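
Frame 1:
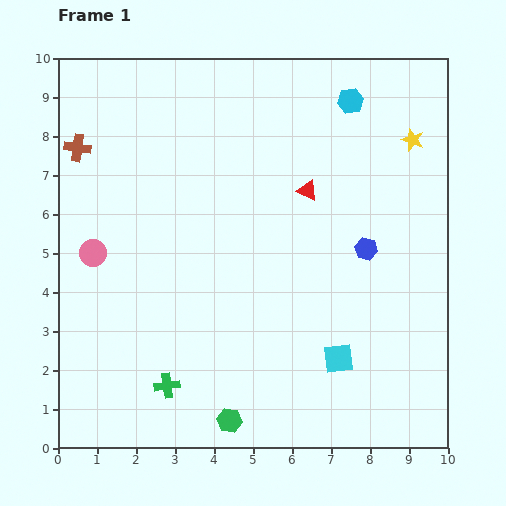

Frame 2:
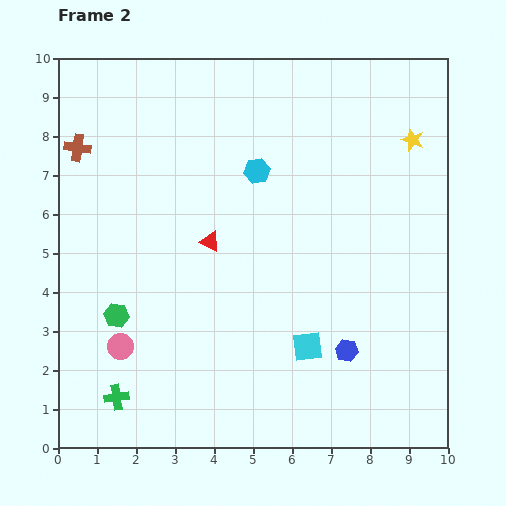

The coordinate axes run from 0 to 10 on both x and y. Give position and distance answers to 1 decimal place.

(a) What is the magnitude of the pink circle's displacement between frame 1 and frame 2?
2.5

The pink circle moved from (0.9, 5.0) to (1.6, 2.6), a distance of √(0.7² + 2.4²) ≈ 2.5.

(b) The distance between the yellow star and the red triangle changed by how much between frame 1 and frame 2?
+2.8

Distance in frame 1: 3.0. Distance in frame 2: 5.8.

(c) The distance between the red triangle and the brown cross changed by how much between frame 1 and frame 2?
-1.8

Distance in frame 1: 6.0. Distance in frame 2: 4.2.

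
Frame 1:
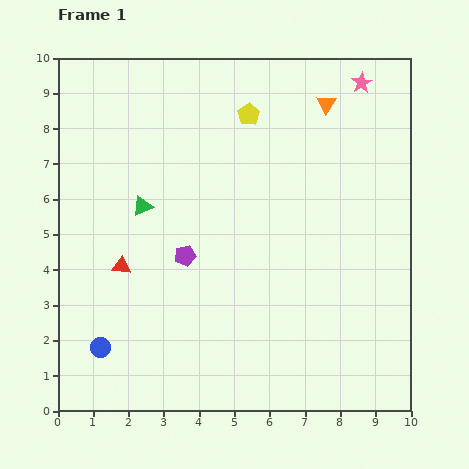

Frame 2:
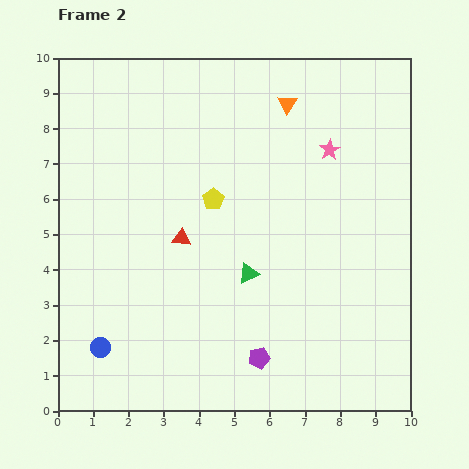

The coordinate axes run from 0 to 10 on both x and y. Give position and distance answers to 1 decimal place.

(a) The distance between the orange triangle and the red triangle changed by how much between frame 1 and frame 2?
-2.6

Distance in frame 1: 7.4. Distance in frame 2: 4.8.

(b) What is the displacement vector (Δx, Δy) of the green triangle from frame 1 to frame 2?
(3.0, -1.9)

The green triangle was at (2.4, 5.8) in frame 1 and (5.4, 3.9) in frame 2.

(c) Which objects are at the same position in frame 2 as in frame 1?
the blue circle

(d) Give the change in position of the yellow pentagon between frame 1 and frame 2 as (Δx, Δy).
(-1.0, -2.4)

The yellow pentagon was at (5.4, 8.4) in frame 1 and (4.4, 6.0) in frame 2.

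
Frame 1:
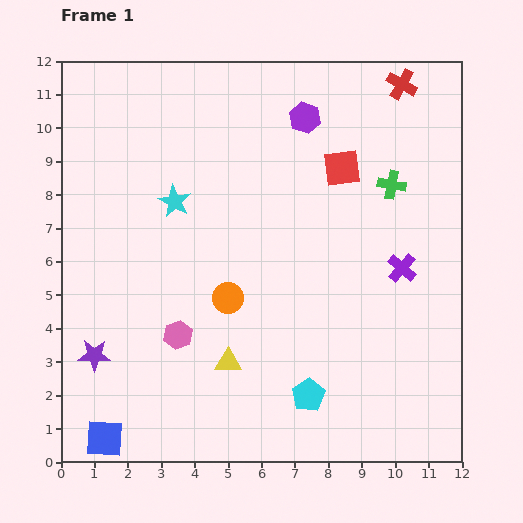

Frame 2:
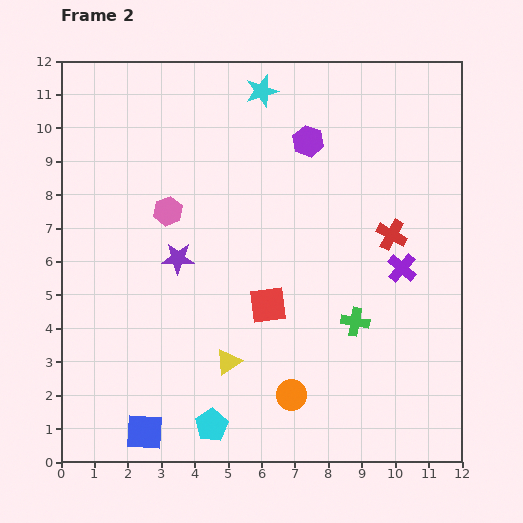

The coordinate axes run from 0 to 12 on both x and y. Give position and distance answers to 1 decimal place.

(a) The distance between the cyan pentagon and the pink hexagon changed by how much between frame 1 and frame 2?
+2.2

Distance in frame 1: 4.3. Distance in frame 2: 6.5.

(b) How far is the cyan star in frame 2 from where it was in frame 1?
4.2

The cyan star moved from (3.4, 7.8) to (6.0, 11.1), a distance of √(2.6² + 3.3²) ≈ 4.2.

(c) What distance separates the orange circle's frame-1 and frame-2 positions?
3.5

The orange circle moved from (5.0, 4.9) to (6.9, 2.0), a distance of √(1.9² + 2.9²) ≈ 3.5.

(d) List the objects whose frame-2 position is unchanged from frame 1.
the yellow triangle, the purple cross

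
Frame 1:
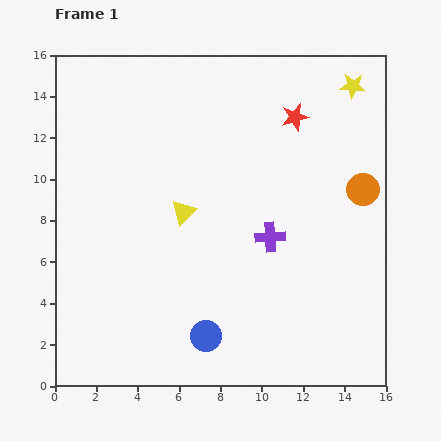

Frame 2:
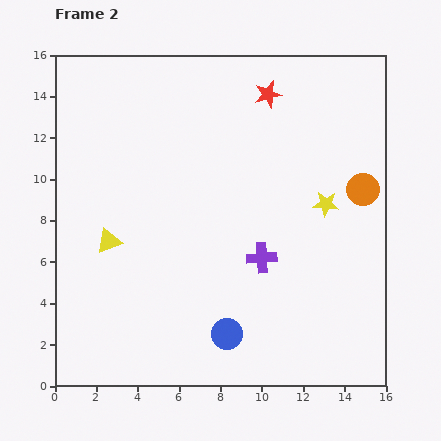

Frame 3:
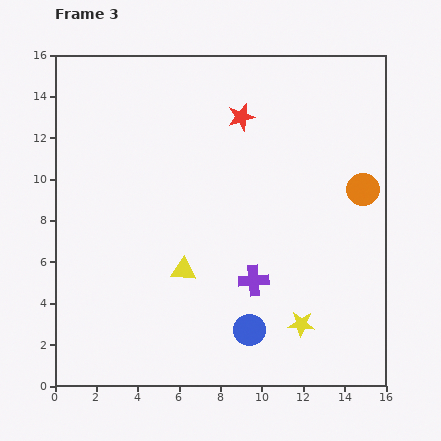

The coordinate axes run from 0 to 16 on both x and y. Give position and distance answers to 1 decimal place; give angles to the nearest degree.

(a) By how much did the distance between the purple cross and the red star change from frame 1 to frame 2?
+2.0

Distance in frame 1: 5.9. Distance in frame 2: 7.9.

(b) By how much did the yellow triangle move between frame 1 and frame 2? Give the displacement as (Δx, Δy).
(-3.6, -1.4)

The yellow triangle was at (6.2, 8.4) in frame 1 and (2.6, 7.0) in frame 2.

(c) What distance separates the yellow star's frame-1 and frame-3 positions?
11.8

The yellow star moved from (14.4, 14.5) to (11.9, 3.0), a distance of √(2.5² + 11.5²) ≈ 11.8.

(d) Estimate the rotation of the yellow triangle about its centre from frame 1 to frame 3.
48° clockwise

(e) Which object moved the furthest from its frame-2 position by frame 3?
the yellow star

(moved 5.9; next 3.9)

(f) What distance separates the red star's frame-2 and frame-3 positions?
1.7

The red star moved from (10.3, 14.1) to (9.0, 13.0), a distance of √(1.3² + 1.1²) ≈ 1.7.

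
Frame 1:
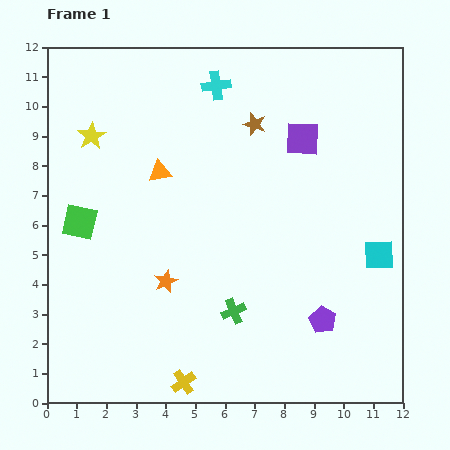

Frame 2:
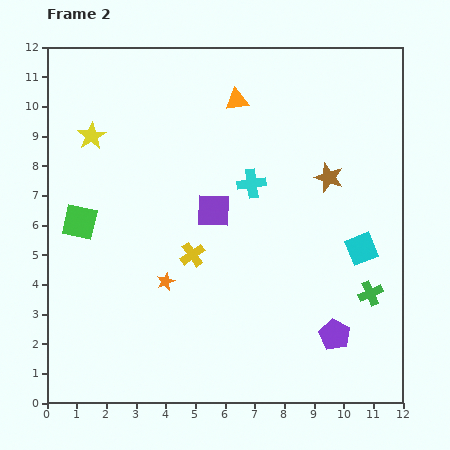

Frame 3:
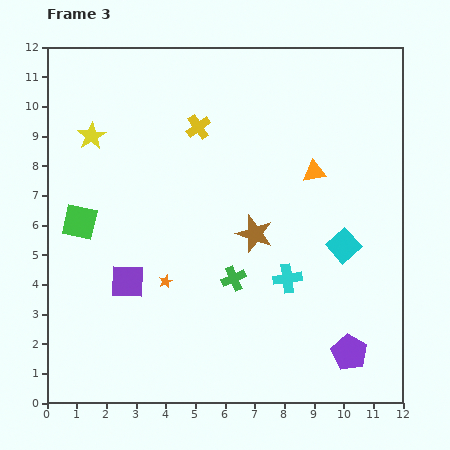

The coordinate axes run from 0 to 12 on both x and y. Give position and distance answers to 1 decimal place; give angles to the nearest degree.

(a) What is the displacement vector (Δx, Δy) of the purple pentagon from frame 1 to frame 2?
(0.4, -0.5)

The purple pentagon was at (9.3, 2.8) in frame 1 and (9.7, 2.3) in frame 2.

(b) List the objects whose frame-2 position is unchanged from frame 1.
the yellow star, the orange star, the green square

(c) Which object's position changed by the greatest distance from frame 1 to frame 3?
the yellow cross

(moved 8.6; next 7.6)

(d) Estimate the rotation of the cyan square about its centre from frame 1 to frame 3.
40° counter-clockwise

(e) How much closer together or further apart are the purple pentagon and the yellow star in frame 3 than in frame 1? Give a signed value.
+1.4

Distance in frame 1: 10.0. Distance in frame 3: 11.4.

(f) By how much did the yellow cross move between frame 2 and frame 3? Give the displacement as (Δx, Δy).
(0.2, 4.3)

The yellow cross was at (4.9, 5.0) in frame 2 and (5.1, 9.3) in frame 3.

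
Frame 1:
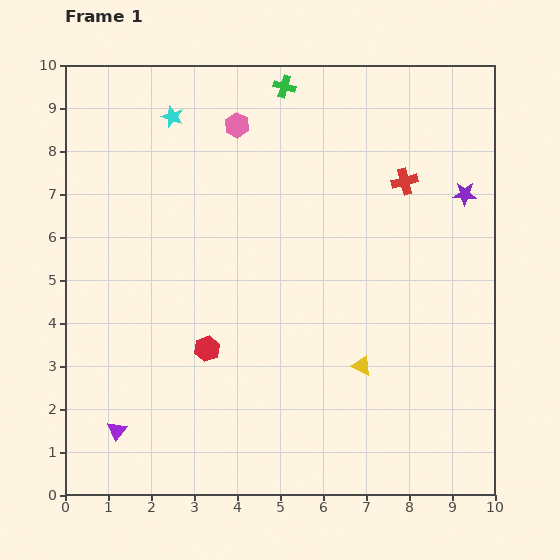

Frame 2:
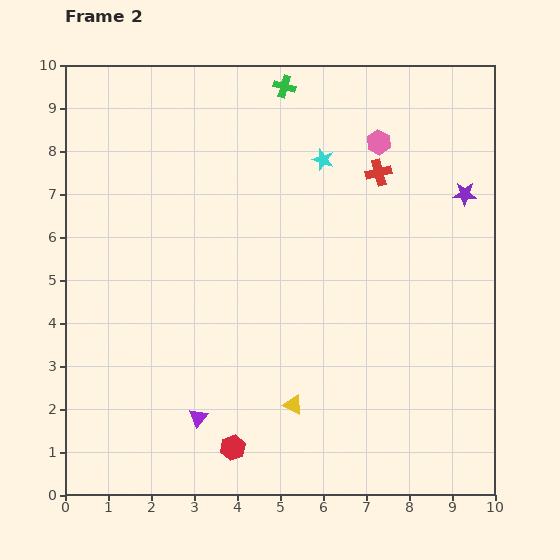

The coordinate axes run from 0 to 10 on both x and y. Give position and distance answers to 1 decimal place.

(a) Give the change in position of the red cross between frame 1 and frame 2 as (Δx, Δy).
(-0.6, 0.2)

The red cross was at (7.9, 7.3) in frame 1 and (7.3, 7.5) in frame 2.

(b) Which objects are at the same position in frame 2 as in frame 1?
the purple star, the green cross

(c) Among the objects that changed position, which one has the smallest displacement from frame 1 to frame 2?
the red cross

(moved 0.6)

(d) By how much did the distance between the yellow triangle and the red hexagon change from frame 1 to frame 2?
-1.9

Distance in frame 1: 3.6. Distance in frame 2: 1.7.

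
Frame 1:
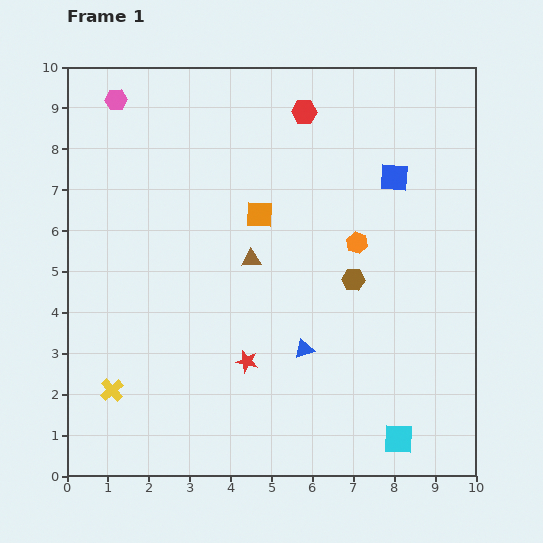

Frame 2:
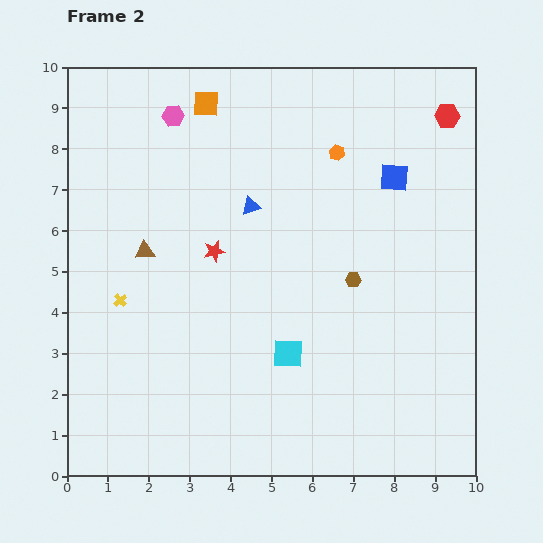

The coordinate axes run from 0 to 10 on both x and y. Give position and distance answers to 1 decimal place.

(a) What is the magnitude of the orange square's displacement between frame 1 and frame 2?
3.0

The orange square moved from (4.7, 6.4) to (3.4, 9.1), a distance of √(1.3² + 2.7²) ≈ 3.0.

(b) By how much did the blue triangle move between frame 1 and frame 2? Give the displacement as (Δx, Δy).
(-1.3, 3.5)

The blue triangle was at (5.8, 3.1) in frame 1 and (4.5, 6.6) in frame 2.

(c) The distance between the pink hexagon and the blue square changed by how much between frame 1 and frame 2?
-1.5

Distance in frame 1: 7.1. Distance in frame 2: 5.6.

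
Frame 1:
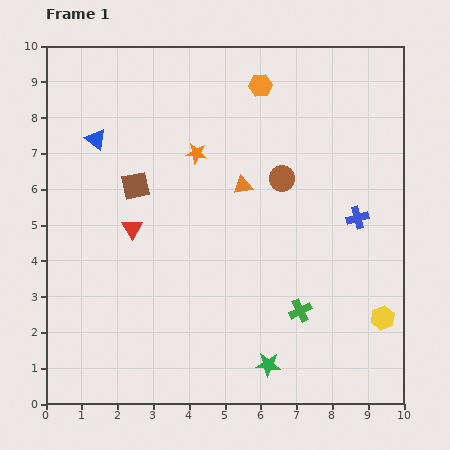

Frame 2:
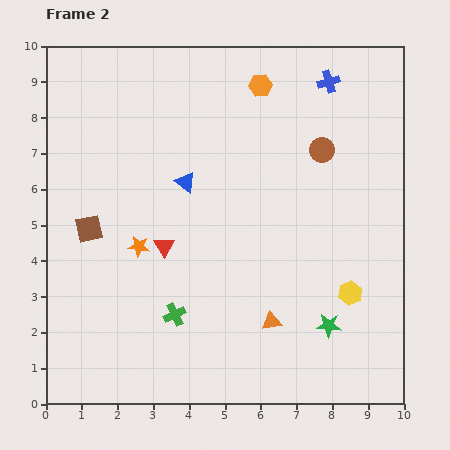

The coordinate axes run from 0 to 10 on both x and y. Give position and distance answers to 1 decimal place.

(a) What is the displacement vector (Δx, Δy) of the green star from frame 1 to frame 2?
(1.7, 1.1)

The green star was at (6.2, 1.1) in frame 1 and (7.9, 2.2) in frame 2.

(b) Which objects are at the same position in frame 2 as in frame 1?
the orange hexagon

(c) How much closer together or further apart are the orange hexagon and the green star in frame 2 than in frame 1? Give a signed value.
-0.8

Distance in frame 1: 7.8. Distance in frame 2: 7.0.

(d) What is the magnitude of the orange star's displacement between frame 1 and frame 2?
3.1

The orange star moved from (4.2, 7.0) to (2.6, 4.4), a distance of √(1.6² + 2.6²) ≈ 3.1.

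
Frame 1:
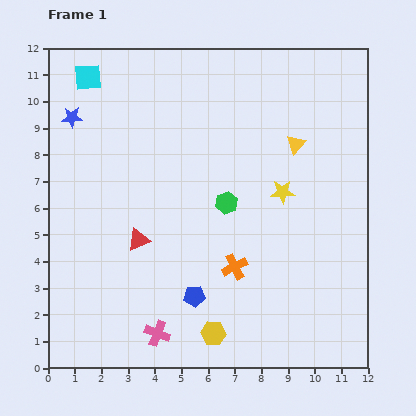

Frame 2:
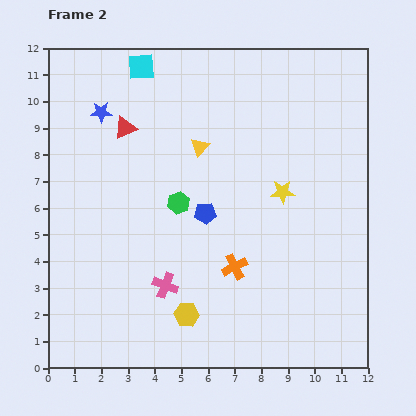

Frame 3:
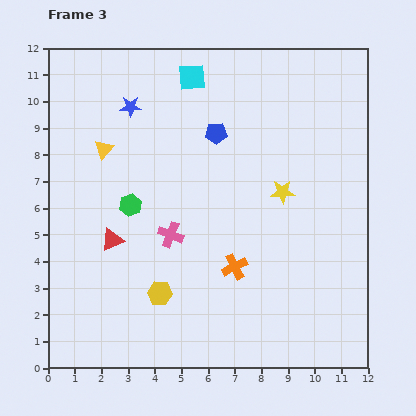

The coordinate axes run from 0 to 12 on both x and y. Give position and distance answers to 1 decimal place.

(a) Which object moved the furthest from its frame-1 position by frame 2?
the red triangle

(moved 4.2; next 3.6)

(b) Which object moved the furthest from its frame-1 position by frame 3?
the yellow triangle

(moved 7.2; next 6.2)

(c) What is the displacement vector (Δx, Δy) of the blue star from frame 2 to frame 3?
(1.1, 0.2)

The blue star was at (2.0, 9.6) in frame 2 and (3.1, 9.8) in frame 3.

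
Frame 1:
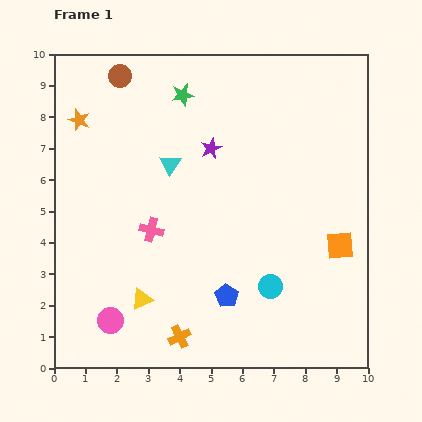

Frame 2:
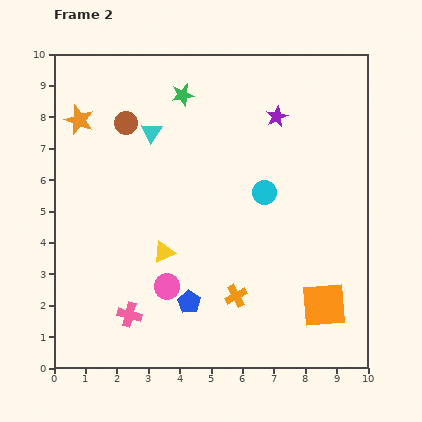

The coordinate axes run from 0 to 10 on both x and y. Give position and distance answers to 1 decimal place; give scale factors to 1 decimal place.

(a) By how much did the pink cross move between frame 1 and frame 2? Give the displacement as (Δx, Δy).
(-0.7, -2.7)

The pink cross was at (3.1, 4.4) in frame 1 and (2.4, 1.7) in frame 2.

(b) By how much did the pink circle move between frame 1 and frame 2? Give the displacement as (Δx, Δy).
(1.8, 1.1)

The pink circle was at (1.8, 1.5) in frame 1 and (3.6, 2.6) in frame 2.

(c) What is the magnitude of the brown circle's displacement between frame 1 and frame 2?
1.5

The brown circle moved from (2.1, 9.3) to (2.3, 7.8), a distance of √(0.2² + 1.5²) ≈ 1.5.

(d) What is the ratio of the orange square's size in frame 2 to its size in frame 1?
1.6×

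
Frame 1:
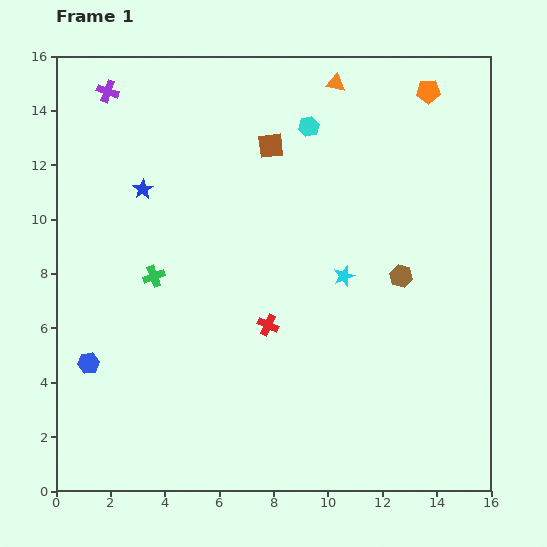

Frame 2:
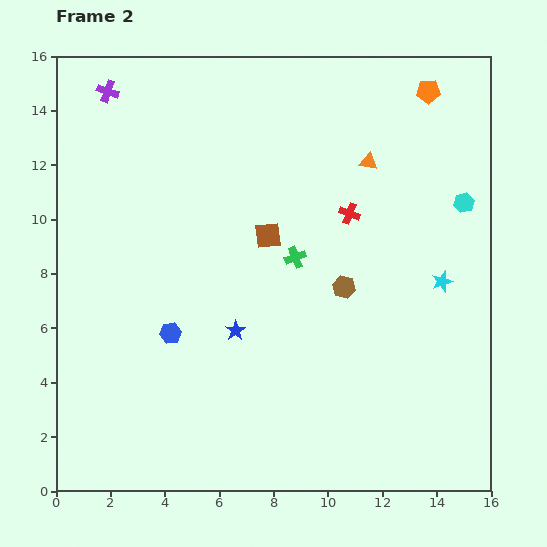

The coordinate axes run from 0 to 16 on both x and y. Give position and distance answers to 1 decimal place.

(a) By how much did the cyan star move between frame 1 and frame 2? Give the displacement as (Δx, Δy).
(3.6, -0.2)

The cyan star was at (10.6, 7.9) in frame 1 and (14.2, 7.7) in frame 2.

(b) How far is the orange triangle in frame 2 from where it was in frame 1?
3.1

The orange triangle moved from (10.3, 15.0) to (11.5, 12.1), a distance of √(1.2² + 2.9²) ≈ 3.1.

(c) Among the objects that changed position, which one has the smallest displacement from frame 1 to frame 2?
the brown hexagon

(moved 2.1)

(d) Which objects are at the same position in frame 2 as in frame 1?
the purple cross, the orange pentagon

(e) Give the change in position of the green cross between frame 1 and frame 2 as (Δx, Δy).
(5.2, 0.7)

The green cross was at (3.6, 7.9) in frame 1 and (8.8, 8.6) in frame 2.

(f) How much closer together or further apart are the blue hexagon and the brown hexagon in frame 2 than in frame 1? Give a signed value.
-5.3

Distance in frame 1: 11.9. Distance in frame 2: 6.6.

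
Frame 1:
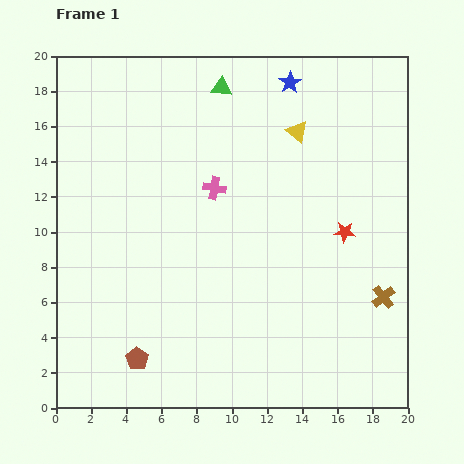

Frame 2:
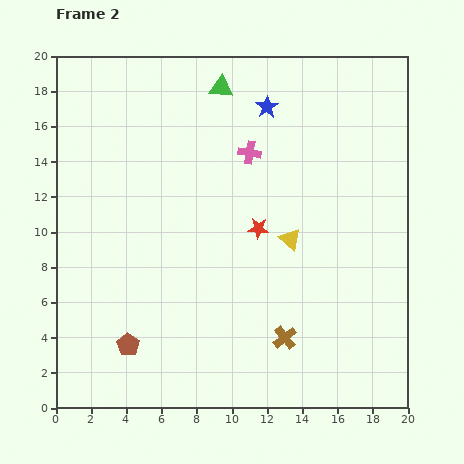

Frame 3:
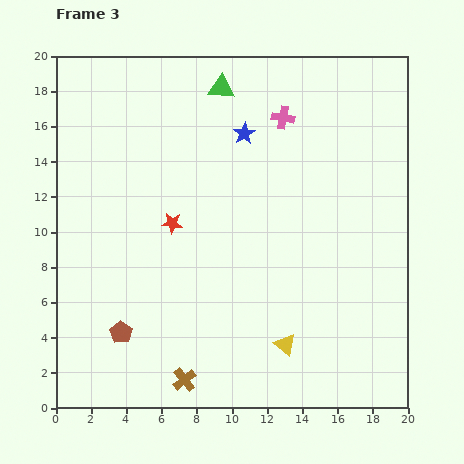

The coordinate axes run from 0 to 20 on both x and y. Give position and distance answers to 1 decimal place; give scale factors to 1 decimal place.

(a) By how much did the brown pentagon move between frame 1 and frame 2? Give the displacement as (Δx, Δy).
(-0.5, 0.8)

The brown pentagon was at (4.6, 2.8) in frame 1 and (4.1, 3.6) in frame 2.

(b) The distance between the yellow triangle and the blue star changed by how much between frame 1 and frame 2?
+4.8

Distance in frame 1: 2.8. Distance in frame 2: 7.6.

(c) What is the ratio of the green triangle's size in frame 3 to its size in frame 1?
1.3×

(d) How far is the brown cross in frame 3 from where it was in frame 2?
6.2

The brown cross moved from (13.0, 4.0) to (7.3, 1.6), a distance of √(5.7² + 2.4²) ≈ 6.2.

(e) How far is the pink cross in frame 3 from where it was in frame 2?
2.8

The pink cross moved from (11.0, 14.5) to (12.9, 16.5), a distance of √(1.9² + 2.0²) ≈ 2.8.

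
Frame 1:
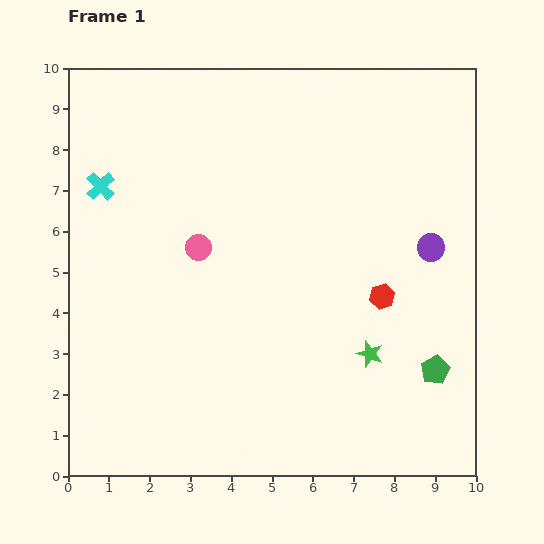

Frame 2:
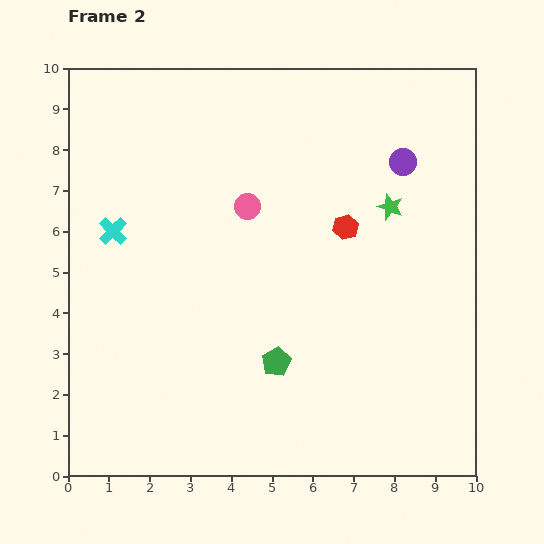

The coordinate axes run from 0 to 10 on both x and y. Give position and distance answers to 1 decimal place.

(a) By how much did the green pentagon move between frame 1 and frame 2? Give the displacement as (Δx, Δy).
(-3.9, 0.2)

The green pentagon was at (9.0, 2.6) in frame 1 and (5.1, 2.8) in frame 2.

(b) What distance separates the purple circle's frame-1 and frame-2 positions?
2.2

The purple circle moved from (8.9, 5.6) to (8.2, 7.7), a distance of √(0.7² + 2.1²) ≈ 2.2.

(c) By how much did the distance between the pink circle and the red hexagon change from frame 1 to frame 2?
-2.2

Distance in frame 1: 4.7. Distance in frame 2: 2.5.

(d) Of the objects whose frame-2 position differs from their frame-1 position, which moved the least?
the cyan cross

(moved 1.1)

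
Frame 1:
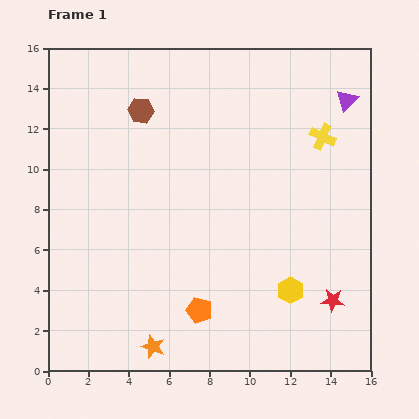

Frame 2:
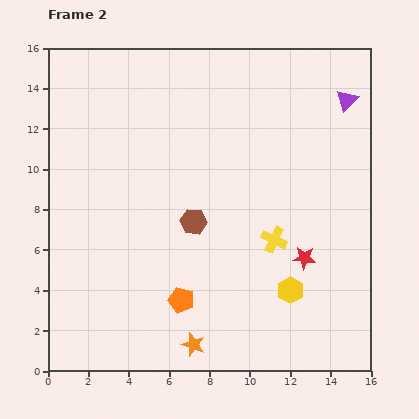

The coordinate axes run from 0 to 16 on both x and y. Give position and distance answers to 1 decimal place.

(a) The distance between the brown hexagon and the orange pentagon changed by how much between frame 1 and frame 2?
-6.4

Distance in frame 1: 10.3. Distance in frame 2: 3.9.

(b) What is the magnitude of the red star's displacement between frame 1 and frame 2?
2.5

The red star moved from (14.1, 3.5) to (12.7, 5.6), a distance of √(1.4² + 2.1²) ≈ 2.5.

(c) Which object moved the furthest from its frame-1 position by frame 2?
the brown hexagon

(moved 6.1; next 5.6)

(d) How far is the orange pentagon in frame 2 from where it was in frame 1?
1.0

The orange pentagon moved from (7.5, 3.0) to (6.6, 3.5), a distance of √(0.9² + 0.5²) ≈ 1.0.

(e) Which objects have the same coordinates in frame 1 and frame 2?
the purple triangle, the yellow hexagon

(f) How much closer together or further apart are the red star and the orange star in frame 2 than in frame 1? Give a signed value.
-2.2

Distance in frame 1: 9.2. Distance in frame 2: 7.0.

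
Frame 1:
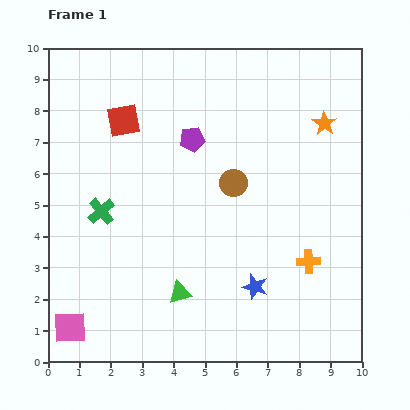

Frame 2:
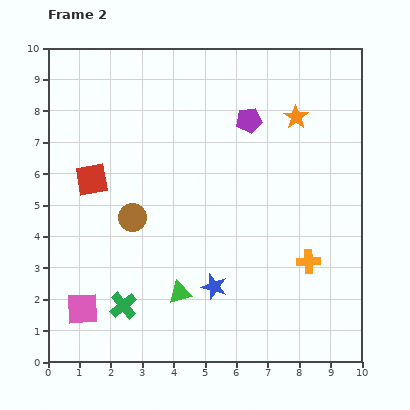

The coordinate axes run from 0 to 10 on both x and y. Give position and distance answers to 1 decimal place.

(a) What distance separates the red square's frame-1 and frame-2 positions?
2.1

The red square moved from (2.4, 7.7) to (1.4, 5.8), a distance of √(1.0² + 1.9²) ≈ 2.1.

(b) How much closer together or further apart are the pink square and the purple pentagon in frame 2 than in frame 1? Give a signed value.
+0.8

Distance in frame 1: 7.2. Distance in frame 2: 8.0.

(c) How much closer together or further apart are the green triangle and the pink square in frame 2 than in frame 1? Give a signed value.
-0.6

Distance in frame 1: 3.7. Distance in frame 2: 3.1.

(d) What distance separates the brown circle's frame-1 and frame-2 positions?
3.4

The brown circle moved from (5.9, 5.7) to (2.7, 4.6), a distance of √(3.2² + 1.1²) ≈ 3.4.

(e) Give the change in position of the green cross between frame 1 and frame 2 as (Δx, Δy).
(0.7, -3.0)

The green cross was at (1.7, 4.8) in frame 1 and (2.4, 1.8) in frame 2.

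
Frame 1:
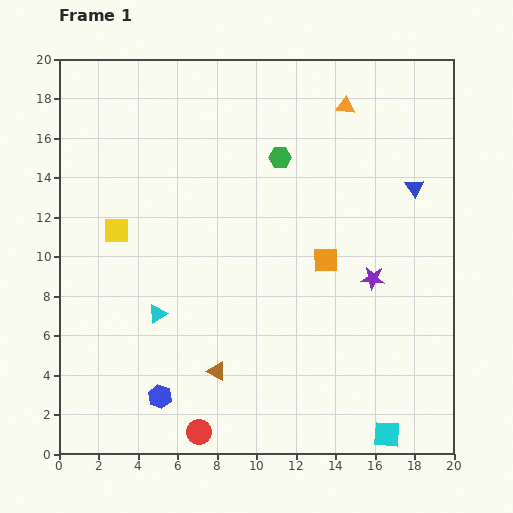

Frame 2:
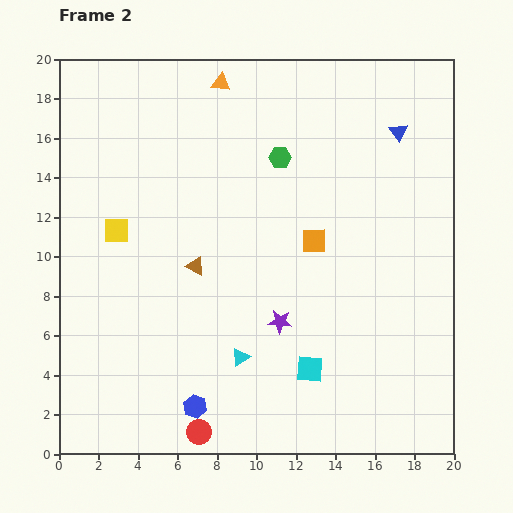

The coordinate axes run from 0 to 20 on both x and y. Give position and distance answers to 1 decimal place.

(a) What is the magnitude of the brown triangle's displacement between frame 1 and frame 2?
5.4

The brown triangle moved from (8.0, 4.2) to (6.9, 9.5), a distance of √(1.1² + 5.3²) ≈ 5.4.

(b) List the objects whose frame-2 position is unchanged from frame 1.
the red circle, the yellow square, the green hexagon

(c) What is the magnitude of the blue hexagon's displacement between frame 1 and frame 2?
1.9

The blue hexagon moved from (5.1, 2.9) to (6.9, 2.4), a distance of √(1.8² + 0.5²) ≈ 1.9.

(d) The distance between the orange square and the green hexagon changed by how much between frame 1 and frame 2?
-1.2

Distance in frame 1: 5.7. Distance in frame 2: 4.5.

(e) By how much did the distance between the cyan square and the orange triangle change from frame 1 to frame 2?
-1.5

Distance in frame 1: 16.7. Distance in frame 2: 15.2.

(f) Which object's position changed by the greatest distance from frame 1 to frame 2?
the orange triangle

(moved 6.4; next 5.4)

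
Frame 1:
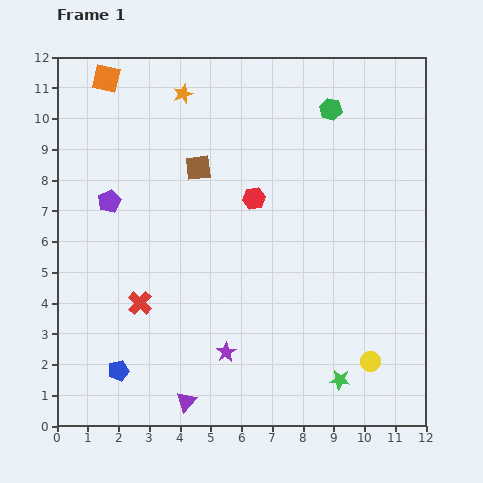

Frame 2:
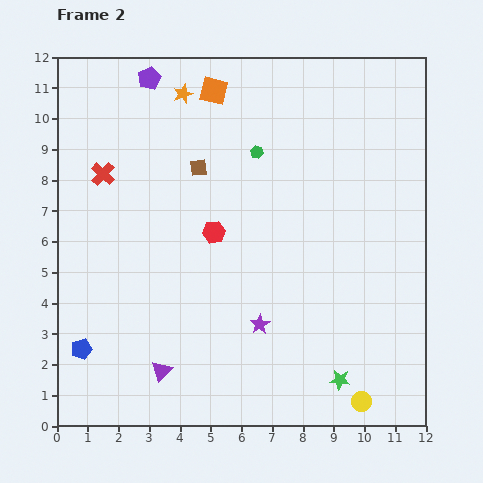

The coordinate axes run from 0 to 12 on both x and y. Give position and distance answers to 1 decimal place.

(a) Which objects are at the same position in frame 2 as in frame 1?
the orange star, the brown square, the green star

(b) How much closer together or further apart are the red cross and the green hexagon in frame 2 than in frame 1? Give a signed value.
-3.8

Distance in frame 1: 8.8. Distance in frame 2: 5.0.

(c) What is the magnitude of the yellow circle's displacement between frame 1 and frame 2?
1.3

The yellow circle moved from (10.2, 2.1) to (9.9, 0.8), a distance of √(0.3² + 1.3²) ≈ 1.3.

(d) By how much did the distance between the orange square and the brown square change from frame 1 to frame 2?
-1.7

Distance in frame 1: 4.2. Distance in frame 2: 2.5.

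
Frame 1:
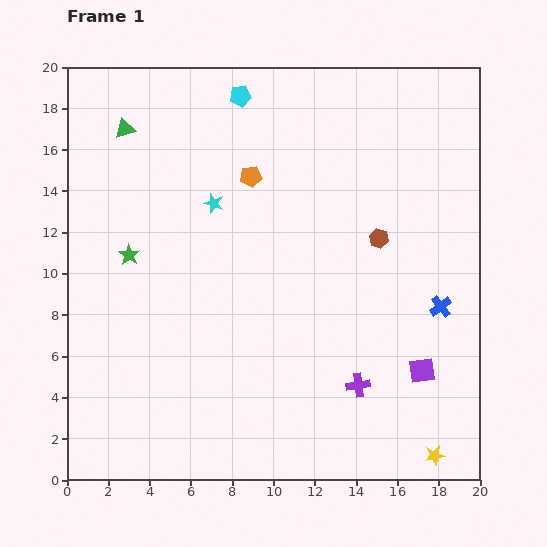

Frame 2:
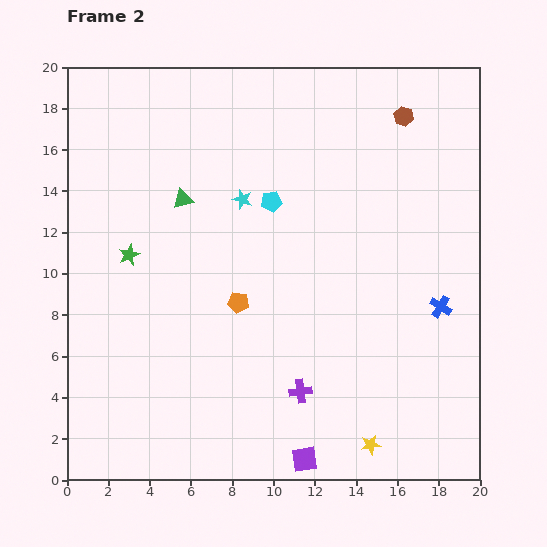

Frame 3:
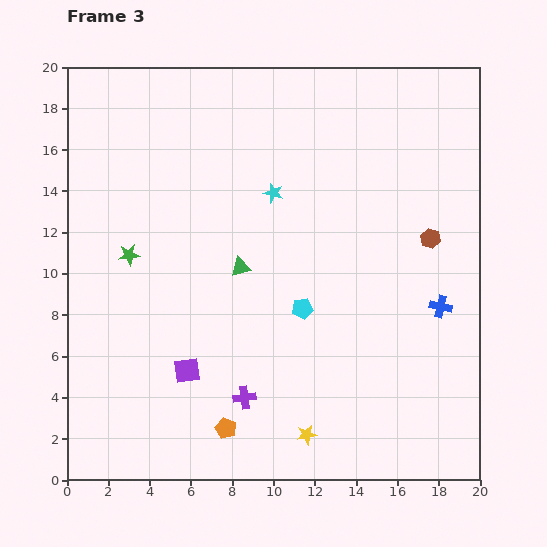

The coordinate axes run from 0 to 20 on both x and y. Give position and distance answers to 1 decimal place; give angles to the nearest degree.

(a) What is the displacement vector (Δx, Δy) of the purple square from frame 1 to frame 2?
(-5.7, -4.3)

The purple square was at (17.2, 5.3) in frame 1 and (11.5, 1.0) in frame 2.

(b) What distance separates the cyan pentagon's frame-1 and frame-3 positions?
10.7

The cyan pentagon moved from (8.4, 18.6) to (11.4, 8.3), a distance of √(3.0² + 10.3²) ≈ 10.7.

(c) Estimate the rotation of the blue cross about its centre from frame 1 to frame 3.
40° counter-clockwise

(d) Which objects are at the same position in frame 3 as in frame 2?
the blue cross, the green star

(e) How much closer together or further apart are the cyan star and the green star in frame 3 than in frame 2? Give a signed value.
+1.5

Distance in frame 2: 6.1. Distance in frame 3: 7.6.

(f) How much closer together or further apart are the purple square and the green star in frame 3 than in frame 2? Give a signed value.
-6.7

Distance in frame 2: 13.0. Distance in frame 3: 6.3.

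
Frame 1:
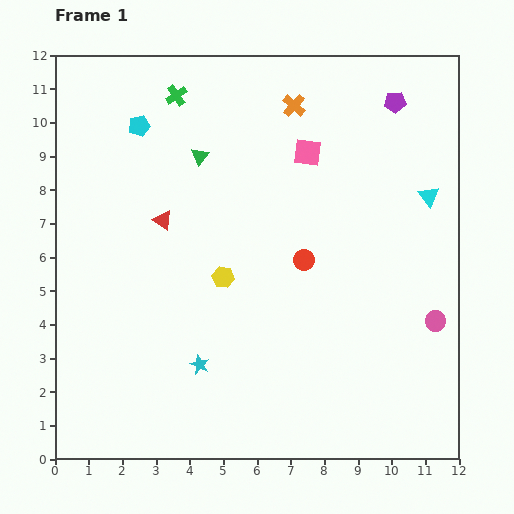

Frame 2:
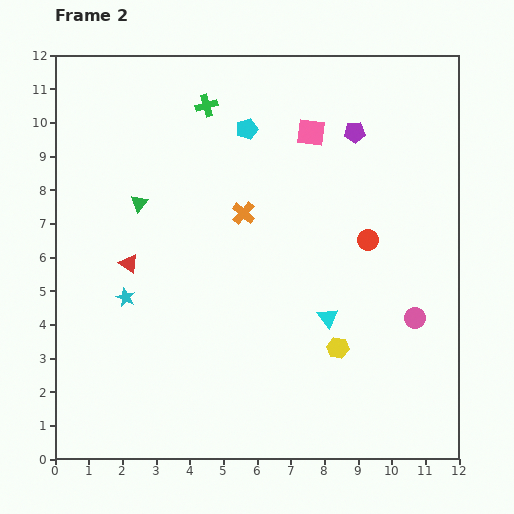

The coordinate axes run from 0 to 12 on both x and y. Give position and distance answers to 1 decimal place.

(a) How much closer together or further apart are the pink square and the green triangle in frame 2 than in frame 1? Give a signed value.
+2.3

Distance in frame 1: 3.2. Distance in frame 2: 5.5.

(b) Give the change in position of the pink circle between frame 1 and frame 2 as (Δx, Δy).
(-0.6, 0.1)

The pink circle was at (11.3, 4.1) in frame 1 and (10.7, 4.2) in frame 2.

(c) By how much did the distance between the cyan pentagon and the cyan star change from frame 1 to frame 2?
-1.1

Distance in frame 1: 7.3. Distance in frame 2: 6.2.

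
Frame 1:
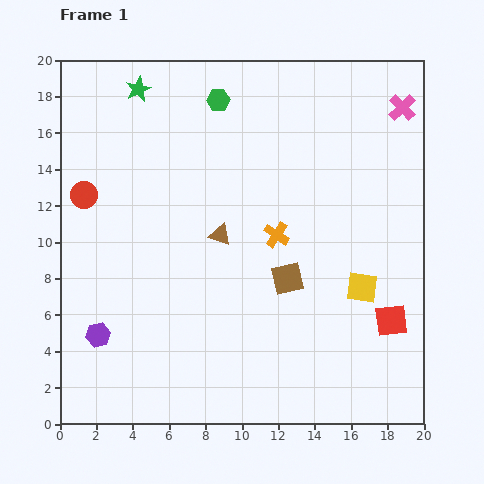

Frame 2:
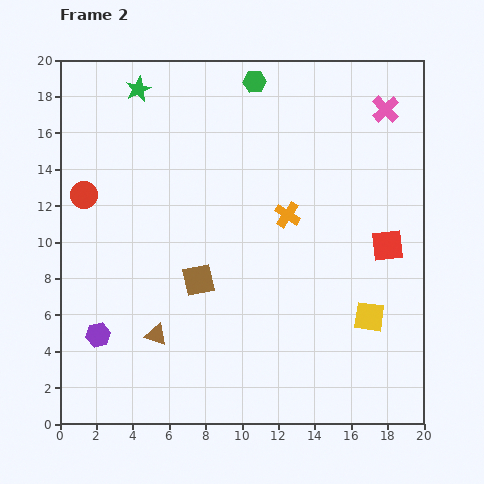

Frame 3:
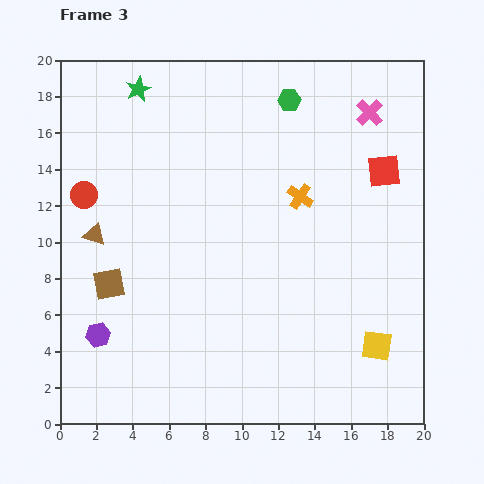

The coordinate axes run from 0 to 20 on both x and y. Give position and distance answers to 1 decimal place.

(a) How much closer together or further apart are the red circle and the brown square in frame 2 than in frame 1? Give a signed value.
-4.2

Distance in frame 1: 12.1. Distance in frame 2: 7.9.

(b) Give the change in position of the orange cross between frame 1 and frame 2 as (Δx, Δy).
(0.6, 1.1)

The orange cross was at (11.9, 10.4) in frame 1 and (12.5, 11.5) in frame 2.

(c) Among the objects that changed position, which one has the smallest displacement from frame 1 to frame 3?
the pink cross

(moved 1.8)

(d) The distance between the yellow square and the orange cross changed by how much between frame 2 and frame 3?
+2.0

Distance in frame 2: 7.2. Distance in frame 3: 9.2.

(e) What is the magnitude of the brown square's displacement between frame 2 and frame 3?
4.9

The brown square moved from (7.6, 7.9) to (2.7, 7.7), a distance of √(4.9² + 0.2²) ≈ 4.9.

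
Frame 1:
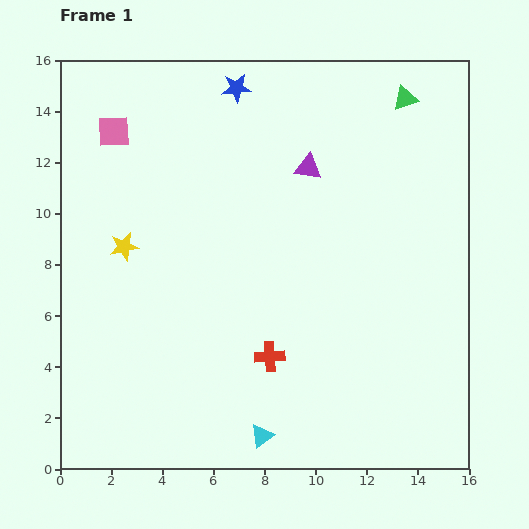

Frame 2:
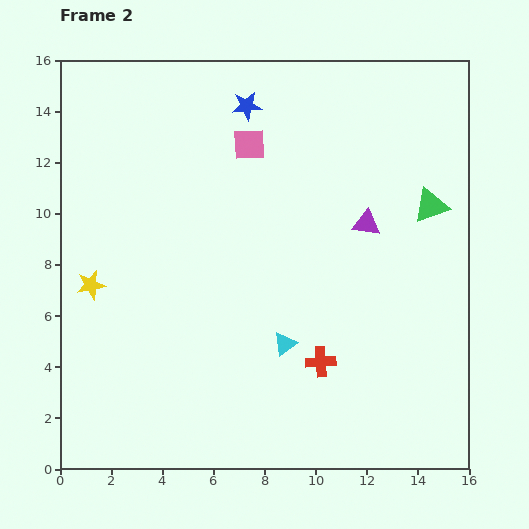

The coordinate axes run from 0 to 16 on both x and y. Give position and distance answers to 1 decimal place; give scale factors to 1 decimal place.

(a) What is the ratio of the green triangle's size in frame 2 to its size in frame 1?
1.4×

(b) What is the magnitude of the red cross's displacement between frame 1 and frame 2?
2.0

The red cross moved from (8.2, 4.4) to (10.2, 4.2), a distance of √(2.0² + 0.2²) ≈ 2.0.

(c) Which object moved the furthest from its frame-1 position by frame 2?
the pink square

(moved 5.3; next 4.3)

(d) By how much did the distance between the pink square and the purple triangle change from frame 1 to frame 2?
-2.2

Distance in frame 1: 7.7. Distance in frame 2: 5.5.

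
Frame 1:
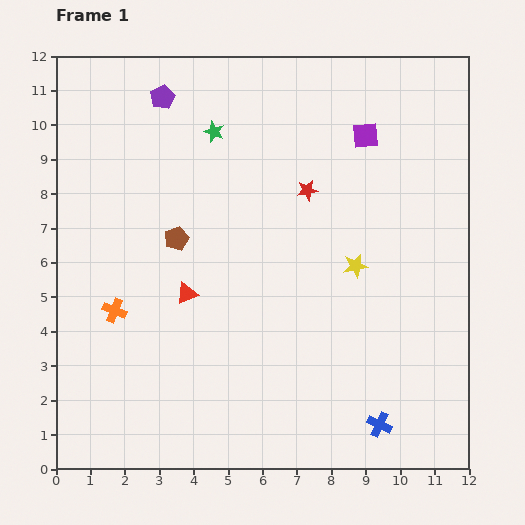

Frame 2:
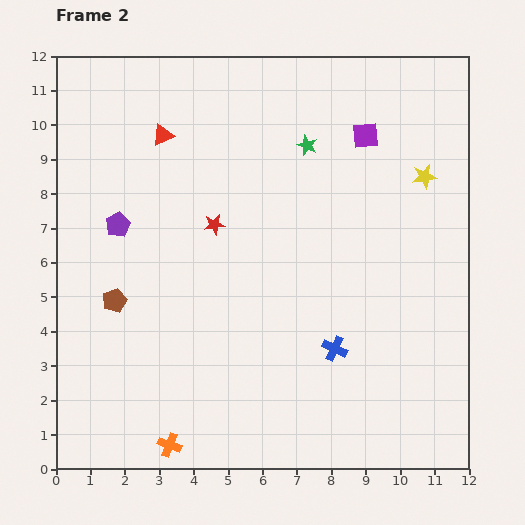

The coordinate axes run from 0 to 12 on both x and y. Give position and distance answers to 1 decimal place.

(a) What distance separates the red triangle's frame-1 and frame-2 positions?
4.7

The red triangle moved from (3.8, 5.1) to (3.1, 9.7), a distance of √(0.7² + 4.6²) ≈ 4.7.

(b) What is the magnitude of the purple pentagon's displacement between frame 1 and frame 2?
3.9

The purple pentagon moved from (3.1, 10.8) to (1.8, 7.1), a distance of √(1.3² + 3.7²) ≈ 3.9.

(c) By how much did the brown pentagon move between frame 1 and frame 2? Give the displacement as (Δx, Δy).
(-1.8, -1.8)

The brown pentagon was at (3.5, 6.7) in frame 1 and (1.7, 4.9) in frame 2.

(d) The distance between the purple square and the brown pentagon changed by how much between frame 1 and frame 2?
+2.4

Distance in frame 1: 6.3. Distance in frame 2: 8.7.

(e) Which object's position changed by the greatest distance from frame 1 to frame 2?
the red triangle

(moved 4.7; next 4.2)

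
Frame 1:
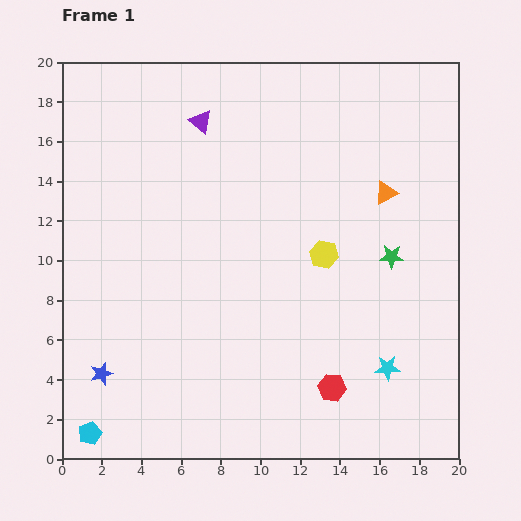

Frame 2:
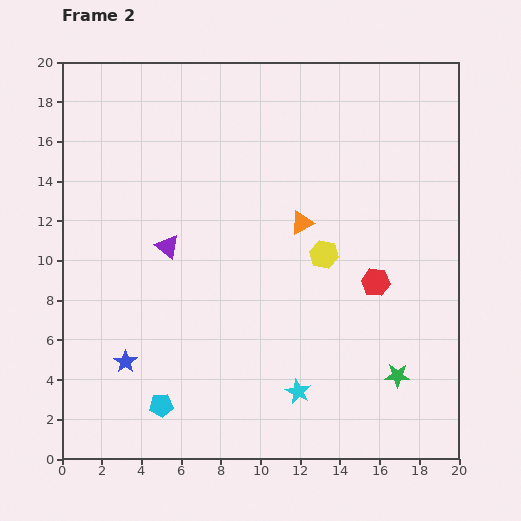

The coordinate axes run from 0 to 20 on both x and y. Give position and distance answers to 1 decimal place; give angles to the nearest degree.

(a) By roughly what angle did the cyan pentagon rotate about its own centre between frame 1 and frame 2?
19° clockwise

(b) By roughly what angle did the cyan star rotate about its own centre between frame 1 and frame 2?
29° clockwise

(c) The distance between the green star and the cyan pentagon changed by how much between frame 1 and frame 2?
-5.6

Distance in frame 1: 17.6. Distance in frame 2: 12.0.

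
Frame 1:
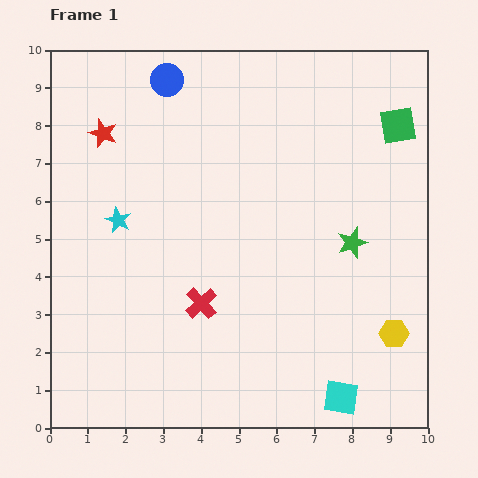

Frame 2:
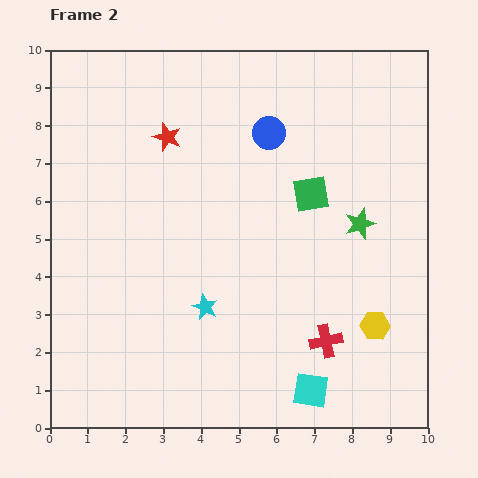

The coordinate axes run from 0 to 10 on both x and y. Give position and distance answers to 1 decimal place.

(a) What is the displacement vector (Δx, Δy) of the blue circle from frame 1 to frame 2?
(2.7, -1.4)

The blue circle was at (3.1, 9.2) in frame 1 and (5.8, 7.8) in frame 2.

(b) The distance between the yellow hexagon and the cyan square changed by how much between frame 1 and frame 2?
+0.2

Distance in frame 1: 2.2. Distance in frame 2: 2.4.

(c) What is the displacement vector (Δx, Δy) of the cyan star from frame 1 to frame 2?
(2.3, -2.3)

The cyan star was at (1.8, 5.5) in frame 1 and (4.1, 3.2) in frame 2.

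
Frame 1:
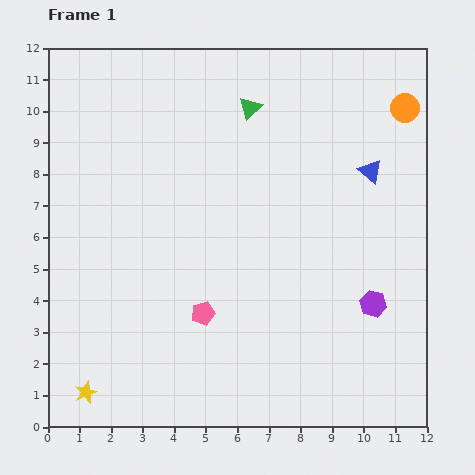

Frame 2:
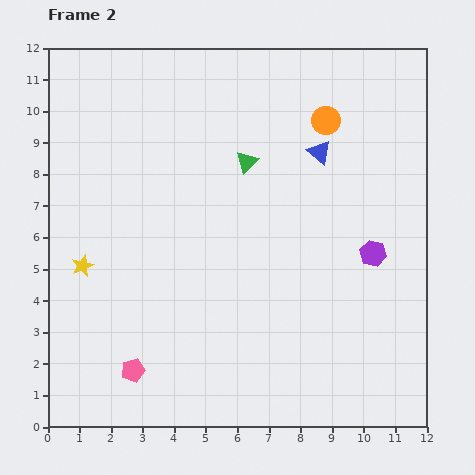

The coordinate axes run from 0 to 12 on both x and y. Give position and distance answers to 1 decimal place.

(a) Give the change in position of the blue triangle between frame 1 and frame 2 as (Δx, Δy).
(-1.6, 0.6)

The blue triangle was at (10.2, 8.1) in frame 1 and (8.6, 8.7) in frame 2.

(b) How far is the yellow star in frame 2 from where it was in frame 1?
4.0

The yellow star moved from (1.2, 1.1) to (1.1, 5.1), a distance of √(0.1² + 4.0²) ≈ 4.0.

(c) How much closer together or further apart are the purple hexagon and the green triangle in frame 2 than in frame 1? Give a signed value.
-2.4

Distance in frame 1: 7.3. Distance in frame 2: 4.9.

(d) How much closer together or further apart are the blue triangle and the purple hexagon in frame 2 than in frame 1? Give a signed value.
-0.6

Distance in frame 1: 4.2. Distance in frame 2: 3.6.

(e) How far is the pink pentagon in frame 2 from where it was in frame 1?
2.8

The pink pentagon moved from (4.9, 3.6) to (2.7, 1.8), a distance of √(2.2² + 1.8²) ≈ 2.8.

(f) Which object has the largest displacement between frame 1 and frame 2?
the yellow star

(moved 4.0; next 2.8)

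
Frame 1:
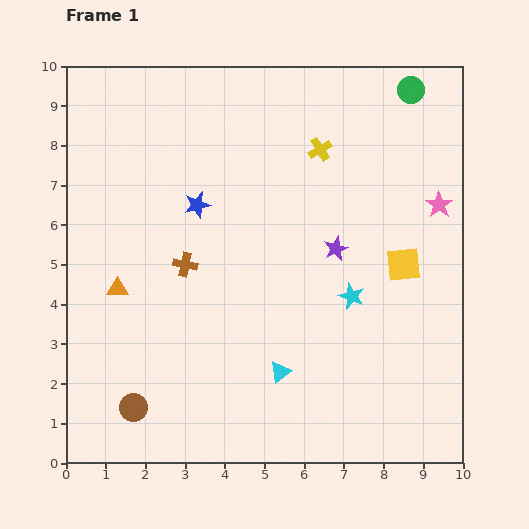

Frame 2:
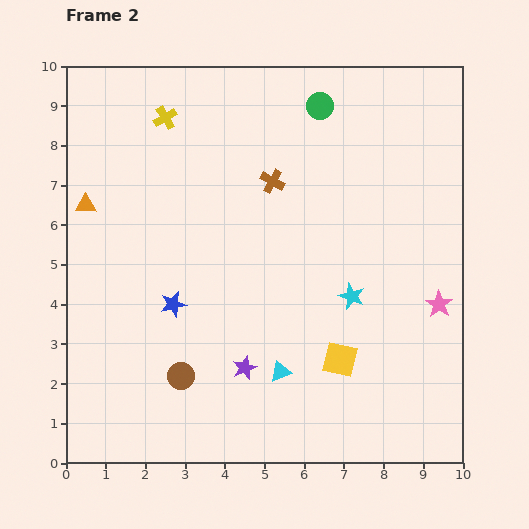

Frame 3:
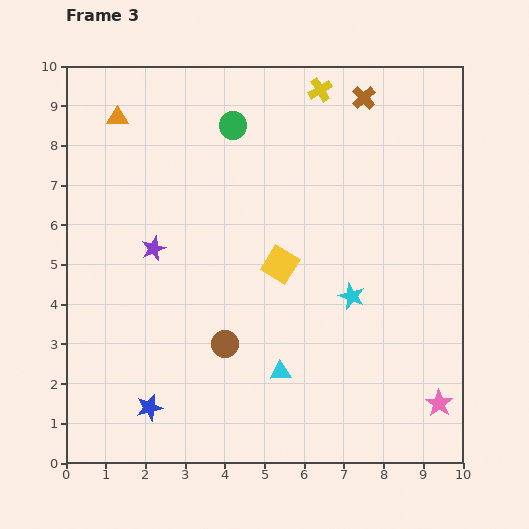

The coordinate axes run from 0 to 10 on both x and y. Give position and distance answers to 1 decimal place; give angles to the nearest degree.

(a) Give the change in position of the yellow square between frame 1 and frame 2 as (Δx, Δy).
(-1.6, -2.4)

The yellow square was at (8.5, 5.0) in frame 1 and (6.9, 2.6) in frame 2.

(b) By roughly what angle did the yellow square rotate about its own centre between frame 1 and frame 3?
39° clockwise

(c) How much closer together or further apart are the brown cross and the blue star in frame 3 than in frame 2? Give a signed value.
+5.5

Distance in frame 2: 4.0. Distance in frame 3: 9.5.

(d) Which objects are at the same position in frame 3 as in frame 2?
the cyan triangle, the cyan star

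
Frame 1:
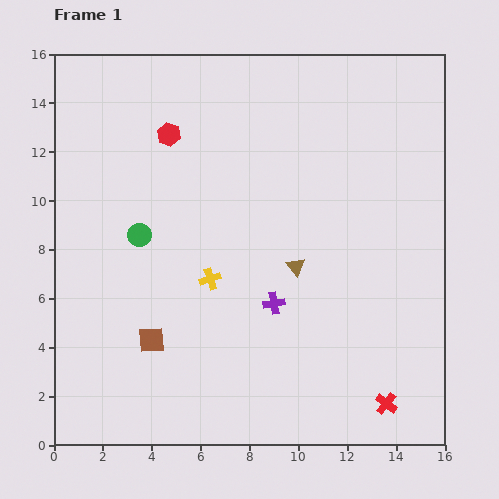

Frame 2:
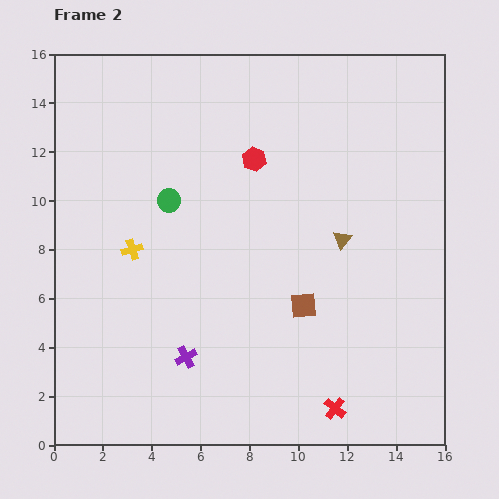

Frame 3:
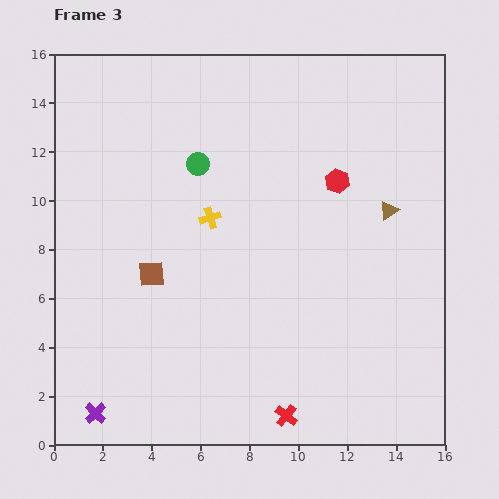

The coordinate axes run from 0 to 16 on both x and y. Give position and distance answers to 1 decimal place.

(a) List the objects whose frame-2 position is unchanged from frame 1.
none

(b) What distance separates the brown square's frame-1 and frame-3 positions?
2.7

The brown square moved from (4.0, 4.3) to (4.0, 7.0), a distance of √(0.0² + 2.7²) ≈ 2.7.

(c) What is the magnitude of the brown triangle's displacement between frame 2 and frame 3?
2.2

The brown triangle moved from (11.8, 8.4) to (13.7, 9.6), a distance of √(1.9² + 1.2²) ≈ 2.2.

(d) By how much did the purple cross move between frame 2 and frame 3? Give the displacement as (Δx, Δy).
(-3.7, -2.3)

The purple cross was at (5.4, 3.6) in frame 2 and (1.7, 1.3) in frame 3.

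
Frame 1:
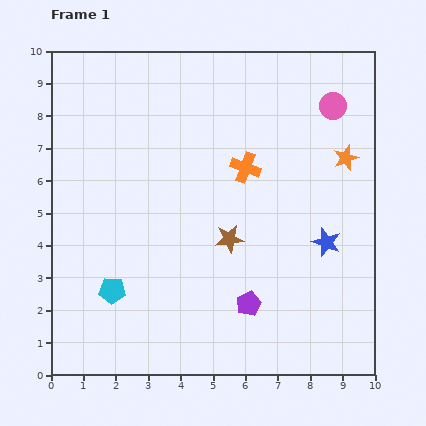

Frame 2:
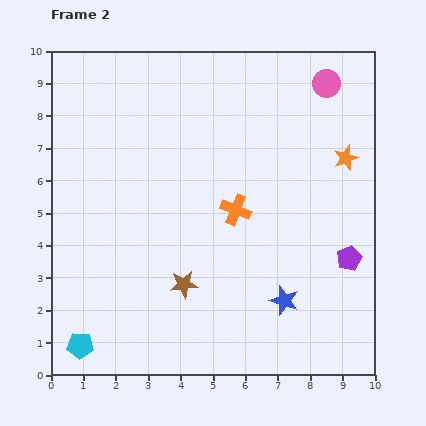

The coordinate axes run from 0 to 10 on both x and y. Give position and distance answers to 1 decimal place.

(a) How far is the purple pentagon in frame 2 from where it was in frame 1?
3.4

The purple pentagon moved from (6.1, 2.2) to (9.2, 3.6), a distance of √(3.1² + 1.4²) ≈ 3.4.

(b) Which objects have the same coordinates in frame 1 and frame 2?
the orange star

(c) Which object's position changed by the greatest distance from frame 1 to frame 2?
the purple pentagon

(moved 3.4; next 2.2)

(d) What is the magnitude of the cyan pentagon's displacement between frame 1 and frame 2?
2.0

The cyan pentagon moved from (1.9, 2.6) to (0.9, 0.9), a distance of √(1.0² + 1.7²) ≈ 2.0.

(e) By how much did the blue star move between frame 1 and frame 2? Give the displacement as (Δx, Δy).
(-1.3, -1.8)

The blue star was at (8.5, 4.1) in frame 1 and (7.2, 2.3) in frame 2.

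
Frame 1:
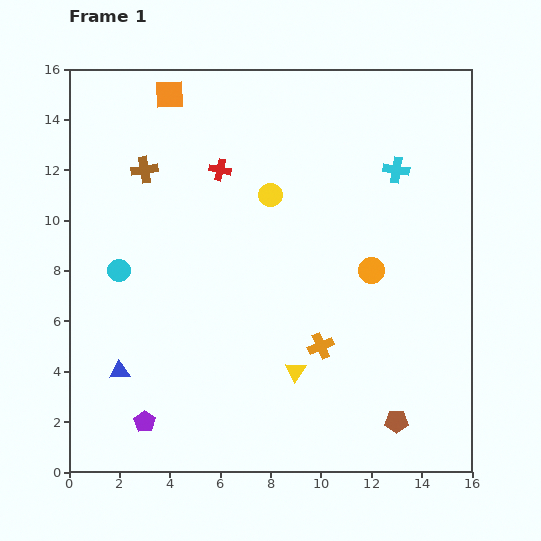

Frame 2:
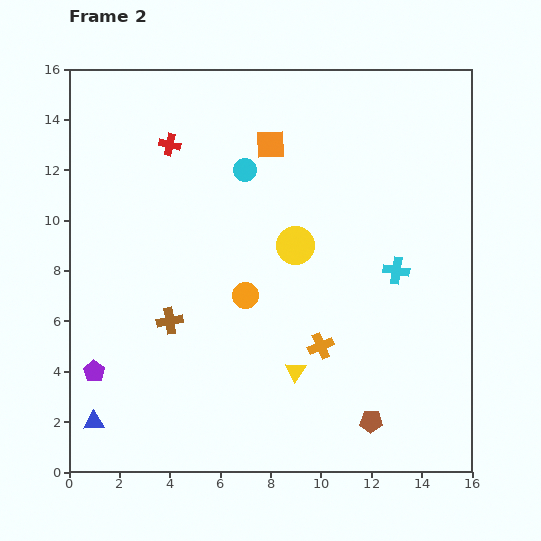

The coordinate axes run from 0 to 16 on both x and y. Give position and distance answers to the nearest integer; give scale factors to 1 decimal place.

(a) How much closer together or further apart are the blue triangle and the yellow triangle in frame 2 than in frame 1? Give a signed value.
+1

Distance in frame 1: 7. Distance in frame 2: 8.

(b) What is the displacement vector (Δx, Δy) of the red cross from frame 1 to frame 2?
(-2, 1)

The red cross was at (6, 12) in frame 1 and (4, 13) in frame 2.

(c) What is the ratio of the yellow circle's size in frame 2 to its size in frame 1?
1.6×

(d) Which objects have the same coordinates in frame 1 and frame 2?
the yellow triangle, the orange cross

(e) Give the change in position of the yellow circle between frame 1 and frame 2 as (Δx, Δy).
(1, -2)

The yellow circle was at (8, 11) in frame 1 and (9, 9) in frame 2.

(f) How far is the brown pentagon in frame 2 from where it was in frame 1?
1

The brown pentagon moved from (13, 2) to (12, 2), a distance of √(1² + 0²) ≈ 1.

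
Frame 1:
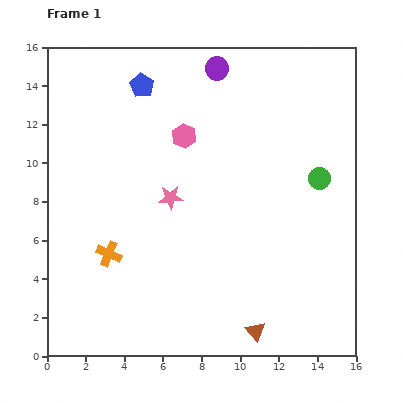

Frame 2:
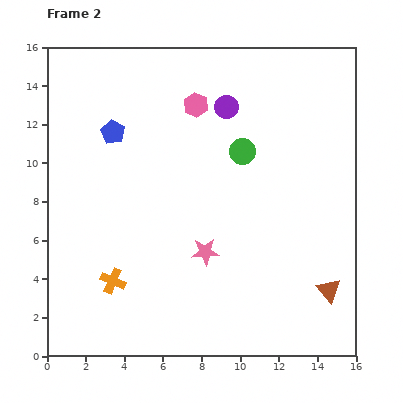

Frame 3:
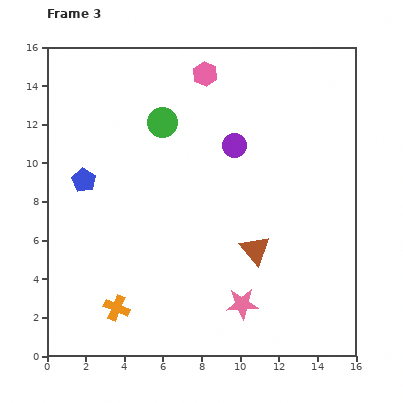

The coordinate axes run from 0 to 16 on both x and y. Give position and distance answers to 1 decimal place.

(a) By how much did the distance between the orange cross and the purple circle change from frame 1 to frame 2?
-0.3

Distance in frame 1: 11.1. Distance in frame 2: 10.8.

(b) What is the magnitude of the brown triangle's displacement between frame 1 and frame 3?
4.2

The brown triangle moved from (10.8, 1.3) to (10.8, 5.5), a distance of √(0.0² + 4.2²) ≈ 4.2.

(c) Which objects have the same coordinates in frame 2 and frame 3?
none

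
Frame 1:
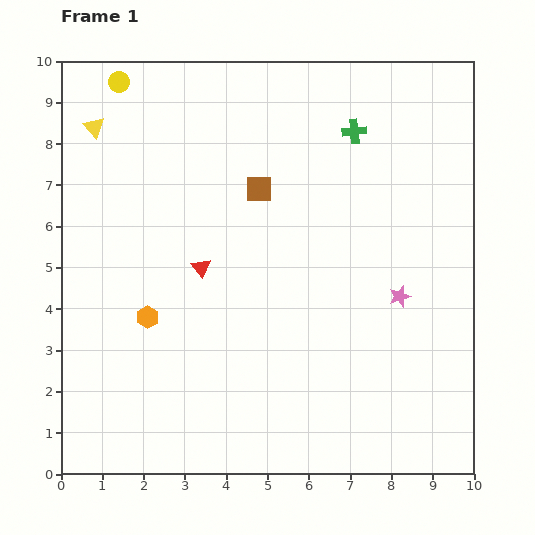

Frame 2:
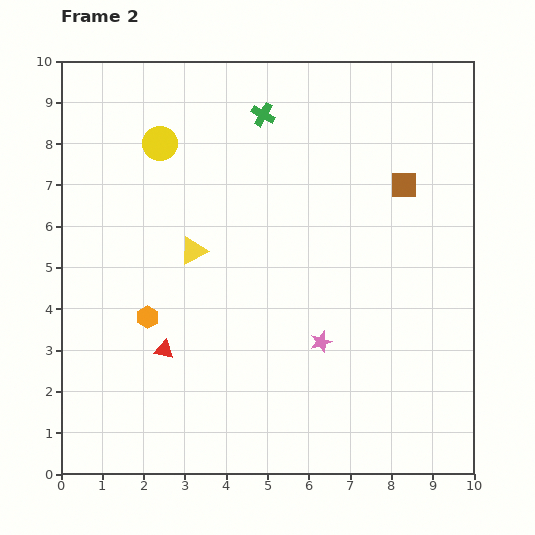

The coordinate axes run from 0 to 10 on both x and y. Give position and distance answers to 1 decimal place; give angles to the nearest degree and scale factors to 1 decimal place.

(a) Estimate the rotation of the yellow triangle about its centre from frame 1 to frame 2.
44° clockwise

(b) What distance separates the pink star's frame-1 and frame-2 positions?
2.2

The pink star moved from (8.2, 4.3) to (6.3, 3.2), a distance of √(1.9² + 1.1²) ≈ 2.2.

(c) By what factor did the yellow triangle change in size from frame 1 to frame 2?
1.3×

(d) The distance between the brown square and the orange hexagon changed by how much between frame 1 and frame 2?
+2.9

Distance in frame 1: 4.1. Distance in frame 2: 7.0.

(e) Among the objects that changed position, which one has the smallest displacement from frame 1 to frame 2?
the yellow circle

(moved 1.8)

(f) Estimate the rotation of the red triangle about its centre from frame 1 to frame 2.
42° counter-clockwise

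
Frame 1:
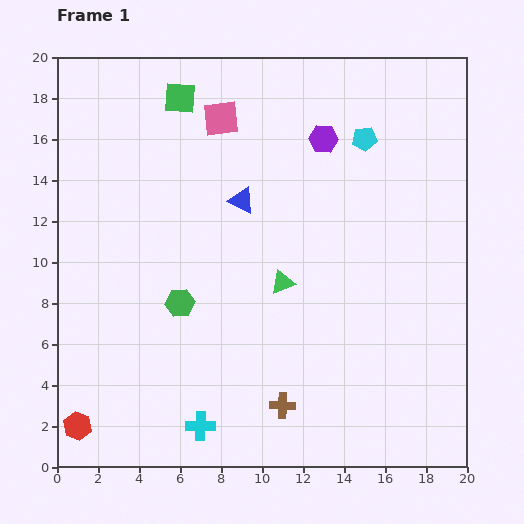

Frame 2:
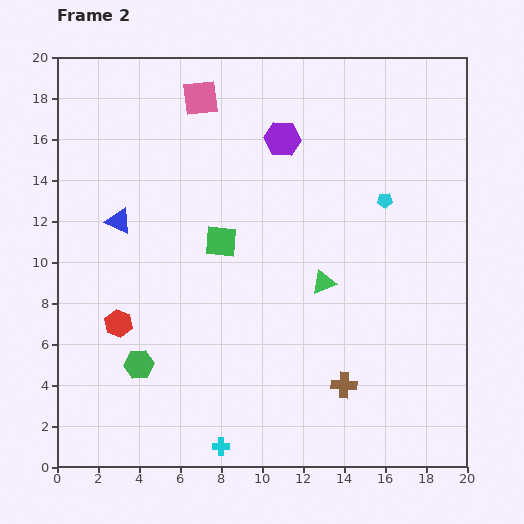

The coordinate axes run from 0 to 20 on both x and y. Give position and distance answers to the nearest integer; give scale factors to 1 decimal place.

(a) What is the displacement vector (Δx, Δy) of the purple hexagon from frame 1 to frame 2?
(-2, 0)

The purple hexagon was at (13, 16) in frame 1 and (11, 16) in frame 2.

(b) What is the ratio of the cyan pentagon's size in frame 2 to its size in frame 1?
0.6×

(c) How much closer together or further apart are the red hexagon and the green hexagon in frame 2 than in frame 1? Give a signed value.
-6

Distance in frame 1: 8. Distance in frame 2: 2.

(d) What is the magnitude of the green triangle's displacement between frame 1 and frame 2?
2

The green triangle moved from (11, 9) to (13, 9), a distance of √(2² + 0²) ≈ 2.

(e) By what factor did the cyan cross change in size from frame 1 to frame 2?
0.6×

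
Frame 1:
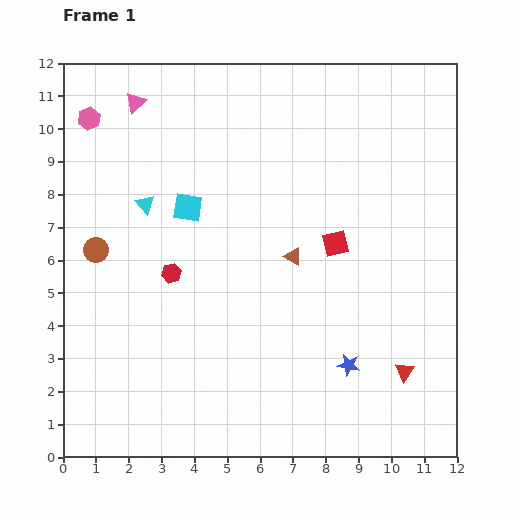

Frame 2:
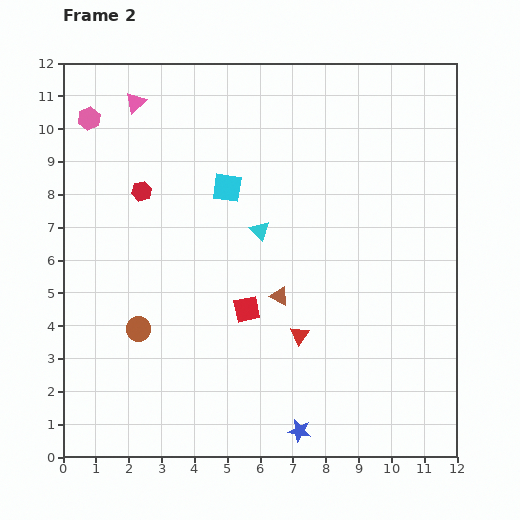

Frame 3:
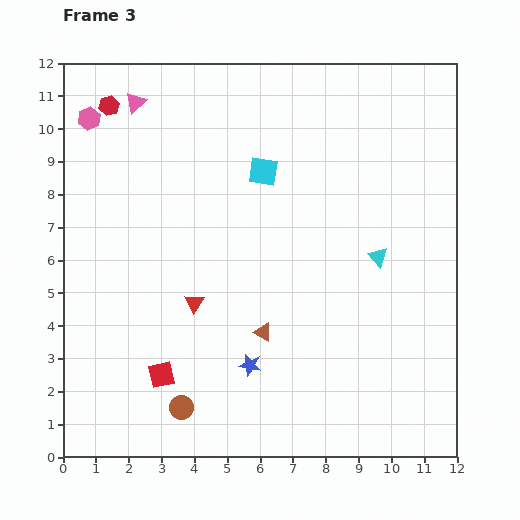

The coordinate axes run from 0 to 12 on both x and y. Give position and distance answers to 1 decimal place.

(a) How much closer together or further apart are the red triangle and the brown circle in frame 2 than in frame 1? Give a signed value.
-5.2

Distance in frame 1: 10.1. Distance in frame 2: 4.9.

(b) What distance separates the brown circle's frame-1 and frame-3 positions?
5.5

The brown circle moved from (1.0, 6.3) to (3.6, 1.5), a distance of √(2.6² + 4.8²) ≈ 5.5.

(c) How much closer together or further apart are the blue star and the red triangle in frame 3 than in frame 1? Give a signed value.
+0.8

Distance in frame 1: 1.7. Distance in frame 3: 2.5.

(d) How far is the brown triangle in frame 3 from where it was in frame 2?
1.2

The brown triangle moved from (6.6, 4.9) to (6.1, 3.8), a distance of √(0.5² + 1.1²) ≈ 1.2.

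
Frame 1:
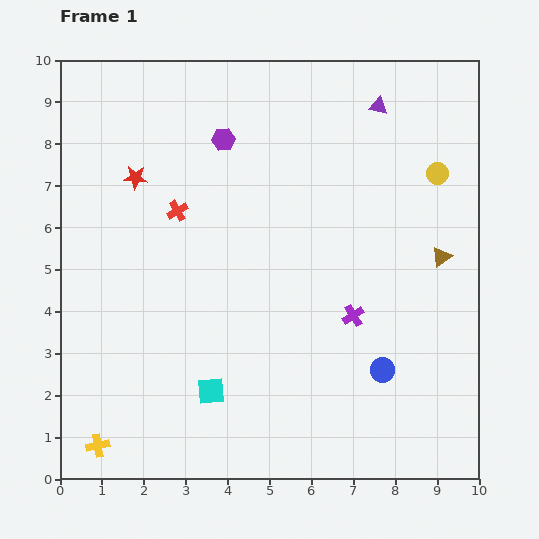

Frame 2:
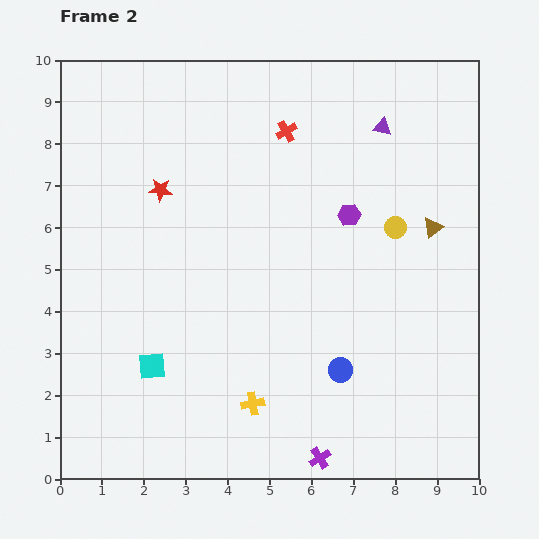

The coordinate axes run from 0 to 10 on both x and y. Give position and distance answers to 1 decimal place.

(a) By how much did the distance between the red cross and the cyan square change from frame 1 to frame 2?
+2.0

Distance in frame 1: 4.4. Distance in frame 2: 6.4.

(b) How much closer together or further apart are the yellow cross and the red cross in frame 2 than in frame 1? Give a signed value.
+0.6

Distance in frame 1: 5.9. Distance in frame 2: 6.5.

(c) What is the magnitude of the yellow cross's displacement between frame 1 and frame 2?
3.8

The yellow cross moved from (0.9, 0.8) to (4.6, 1.8), a distance of √(3.7² + 1.0²) ≈ 3.8.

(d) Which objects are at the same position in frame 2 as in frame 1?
none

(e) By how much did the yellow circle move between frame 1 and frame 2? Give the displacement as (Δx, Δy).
(-1.0, -1.3)

The yellow circle was at (9.0, 7.3) in frame 1 and (8.0, 6.0) in frame 2.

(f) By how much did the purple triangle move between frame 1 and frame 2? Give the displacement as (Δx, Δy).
(0.1, -0.5)

The purple triangle was at (7.6, 8.9) in frame 1 and (7.7, 8.4) in frame 2.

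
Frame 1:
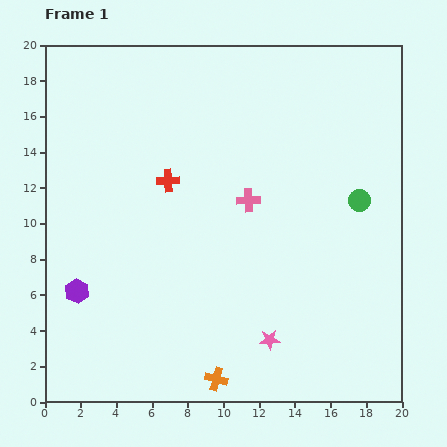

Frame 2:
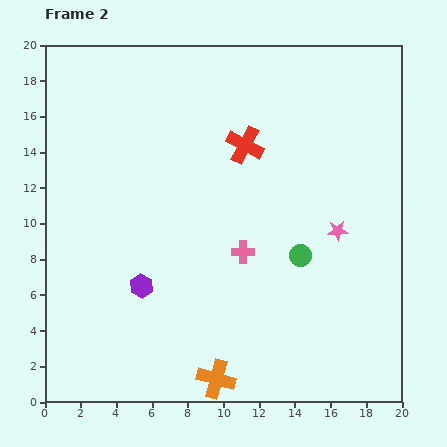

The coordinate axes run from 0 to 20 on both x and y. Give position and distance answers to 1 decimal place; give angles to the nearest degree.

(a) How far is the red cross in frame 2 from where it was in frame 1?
4.7

The red cross moved from (6.9, 12.4) to (11.2, 14.4), a distance of √(4.3² + 2.0²) ≈ 4.7.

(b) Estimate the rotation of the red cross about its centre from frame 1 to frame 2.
31° clockwise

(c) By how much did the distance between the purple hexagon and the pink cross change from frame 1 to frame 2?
-4.9

Distance in frame 1: 10.9. Distance in frame 2: 6.0.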